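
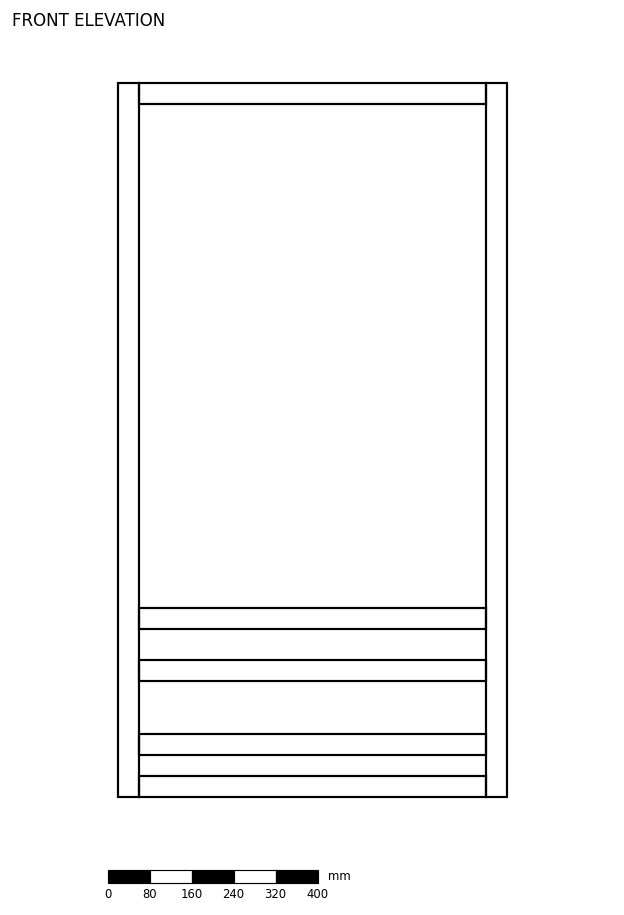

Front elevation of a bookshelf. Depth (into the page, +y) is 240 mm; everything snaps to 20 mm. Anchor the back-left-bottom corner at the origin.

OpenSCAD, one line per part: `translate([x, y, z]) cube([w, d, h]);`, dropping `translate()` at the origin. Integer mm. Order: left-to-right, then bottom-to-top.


cube([40, 240, 1360]);
translate([40, 0, 0]) cube([660, 240, 40]);
translate([40, 0, 80]) cube([660, 240, 40]);
translate([40, 0, 220]) cube([660, 240, 40]);
translate([40, 0, 320]) cube([660, 240, 40]);
translate([40, 0, 1320]) cube([660, 240, 40]);
translate([700, 0, 0]) cube([40, 240, 1360]);


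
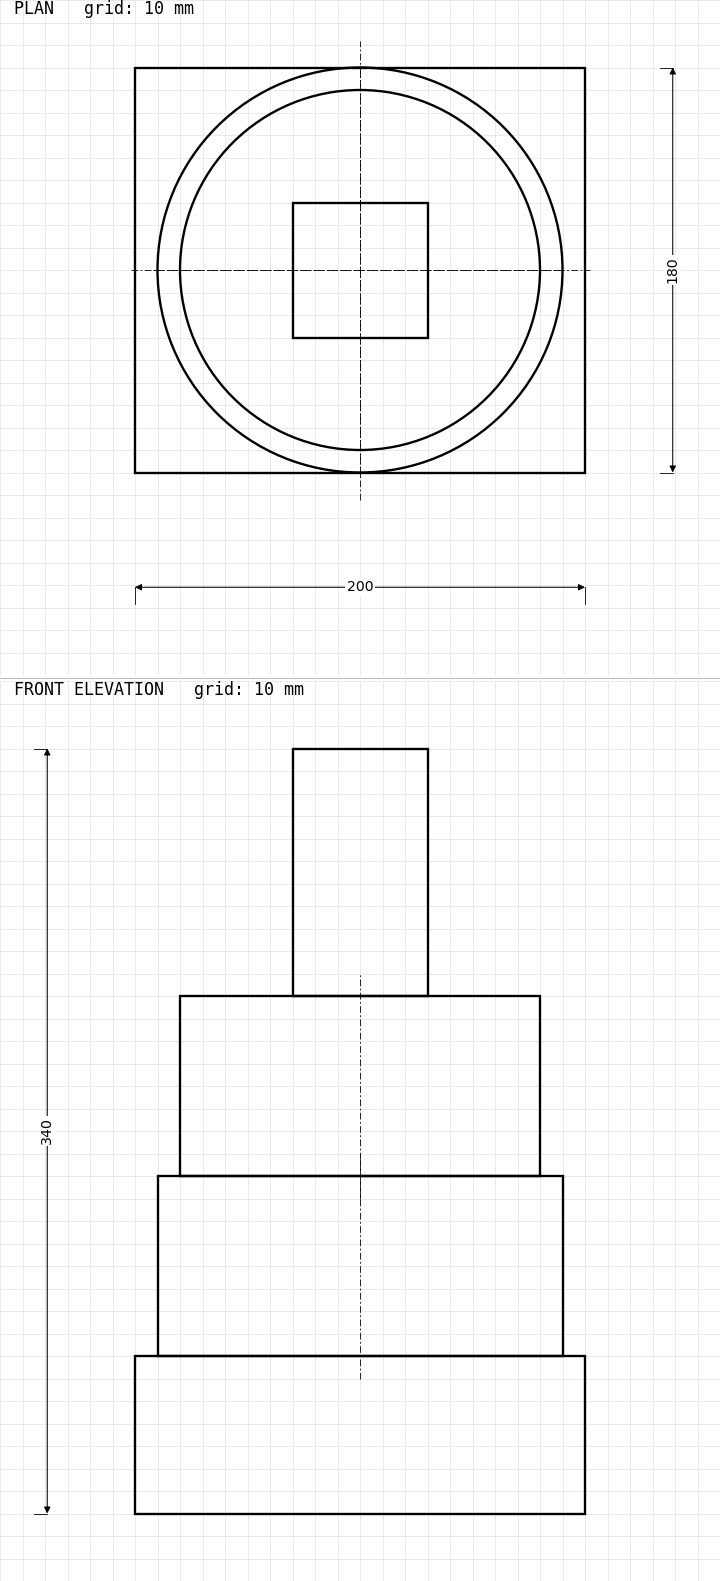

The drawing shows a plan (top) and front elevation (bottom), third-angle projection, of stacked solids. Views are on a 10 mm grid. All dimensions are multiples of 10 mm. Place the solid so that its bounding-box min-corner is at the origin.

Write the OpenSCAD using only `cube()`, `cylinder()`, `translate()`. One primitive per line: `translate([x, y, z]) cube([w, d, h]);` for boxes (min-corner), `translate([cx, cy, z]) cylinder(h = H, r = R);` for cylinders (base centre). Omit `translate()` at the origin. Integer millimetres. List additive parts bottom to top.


cube([200, 180, 70]);
translate([100, 90, 70]) cylinder(h = 80, r = 90);
translate([100, 90, 150]) cylinder(h = 80, r = 80);
translate([70, 60, 230]) cube([60, 60, 110]);


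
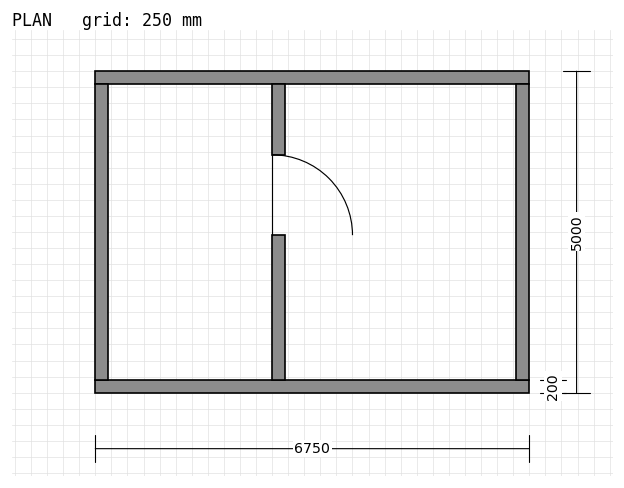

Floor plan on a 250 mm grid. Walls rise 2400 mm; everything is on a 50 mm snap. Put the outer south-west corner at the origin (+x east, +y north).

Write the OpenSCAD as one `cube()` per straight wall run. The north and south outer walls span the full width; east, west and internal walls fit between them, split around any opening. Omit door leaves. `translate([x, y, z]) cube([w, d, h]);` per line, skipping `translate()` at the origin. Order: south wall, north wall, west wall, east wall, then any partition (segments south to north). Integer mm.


cube([6750, 200, 2400]);
translate([0, 4800, 0]) cube([6750, 200, 2400]);
translate([0, 200, 0]) cube([200, 4600, 2400]);
translate([6550, 200, 0]) cube([200, 4600, 2400]);
translate([2750, 200, 0]) cube([200, 2250, 2400]);
translate([2750, 3700, 0]) cube([200, 1100, 2400]);


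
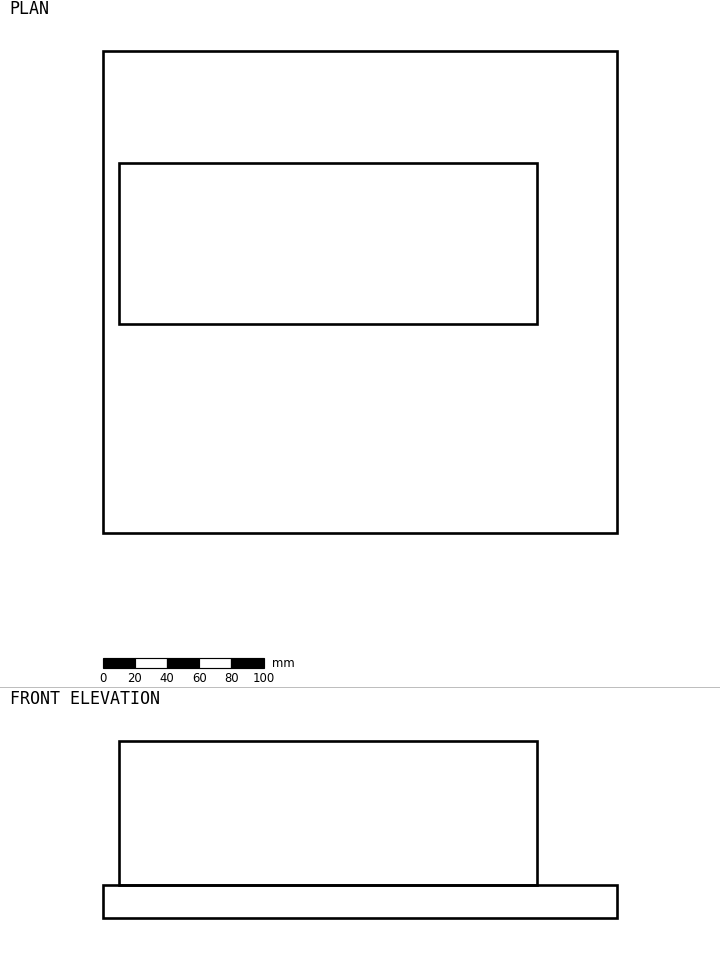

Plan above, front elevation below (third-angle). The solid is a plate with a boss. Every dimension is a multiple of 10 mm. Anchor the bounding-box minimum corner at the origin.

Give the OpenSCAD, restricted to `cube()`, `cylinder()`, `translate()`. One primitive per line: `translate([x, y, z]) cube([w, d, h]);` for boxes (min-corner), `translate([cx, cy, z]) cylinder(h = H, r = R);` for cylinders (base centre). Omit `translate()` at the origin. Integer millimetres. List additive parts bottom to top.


cube([320, 300, 20]);
translate([10, 130, 20]) cube([260, 100, 90]);


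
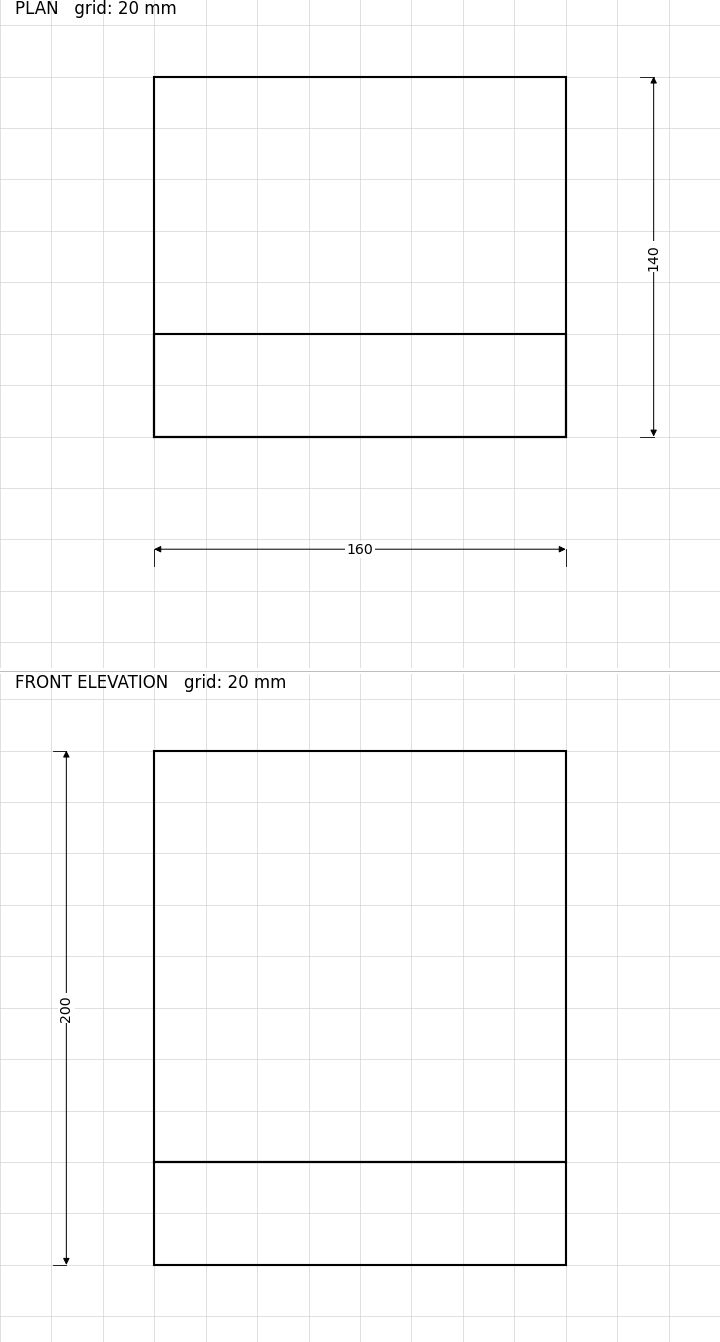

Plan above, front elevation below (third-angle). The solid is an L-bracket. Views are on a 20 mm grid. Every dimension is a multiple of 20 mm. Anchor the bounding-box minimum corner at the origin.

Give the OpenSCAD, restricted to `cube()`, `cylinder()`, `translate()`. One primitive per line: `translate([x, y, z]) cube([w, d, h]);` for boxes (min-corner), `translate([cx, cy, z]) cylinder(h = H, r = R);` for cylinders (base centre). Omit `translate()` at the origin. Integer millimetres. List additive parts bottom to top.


cube([160, 140, 40]);
translate([0, 0, 40]) cube([160, 40, 160]);


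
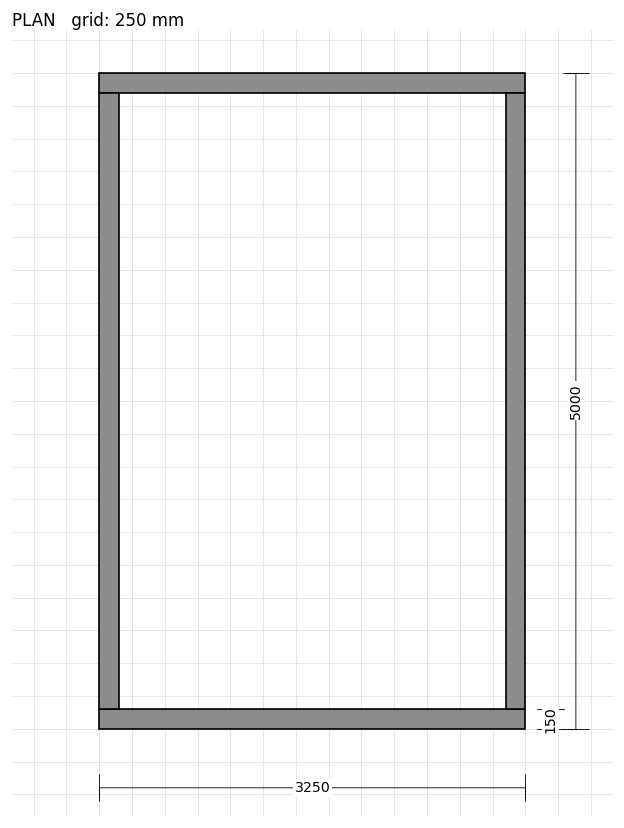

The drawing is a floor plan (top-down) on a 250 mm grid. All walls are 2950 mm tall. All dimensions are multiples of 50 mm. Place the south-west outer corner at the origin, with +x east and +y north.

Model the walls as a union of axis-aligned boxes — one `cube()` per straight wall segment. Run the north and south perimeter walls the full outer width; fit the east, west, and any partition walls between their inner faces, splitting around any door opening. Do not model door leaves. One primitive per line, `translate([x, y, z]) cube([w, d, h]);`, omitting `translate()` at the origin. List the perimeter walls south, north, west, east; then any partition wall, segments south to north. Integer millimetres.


cube([3250, 150, 2950]);
translate([0, 4850, 0]) cube([3250, 150, 2950]);
translate([0, 150, 0]) cube([150, 4700, 2950]);
translate([3100, 150, 0]) cube([150, 4700, 2950]);


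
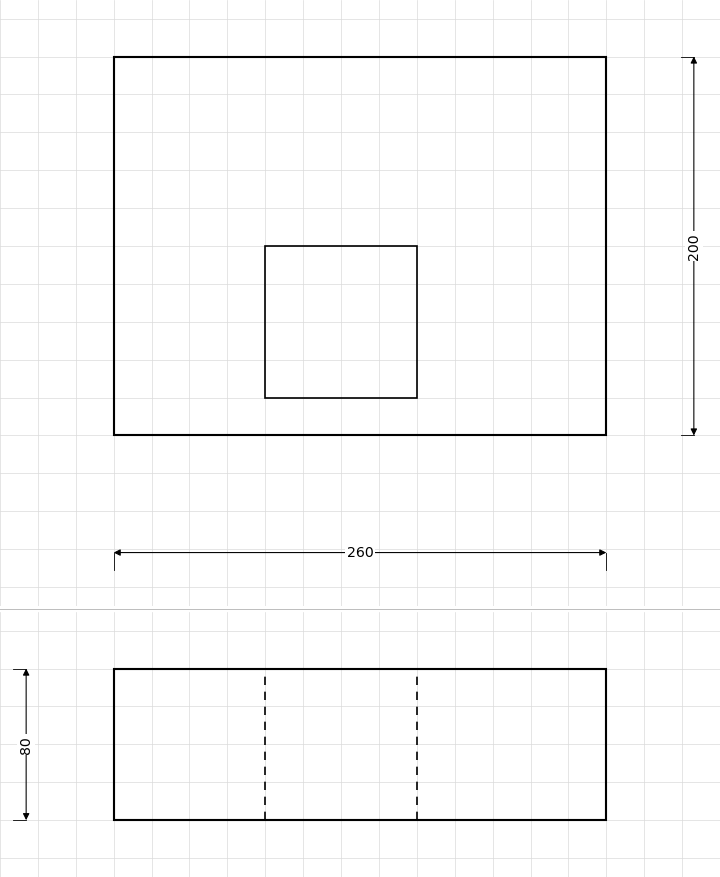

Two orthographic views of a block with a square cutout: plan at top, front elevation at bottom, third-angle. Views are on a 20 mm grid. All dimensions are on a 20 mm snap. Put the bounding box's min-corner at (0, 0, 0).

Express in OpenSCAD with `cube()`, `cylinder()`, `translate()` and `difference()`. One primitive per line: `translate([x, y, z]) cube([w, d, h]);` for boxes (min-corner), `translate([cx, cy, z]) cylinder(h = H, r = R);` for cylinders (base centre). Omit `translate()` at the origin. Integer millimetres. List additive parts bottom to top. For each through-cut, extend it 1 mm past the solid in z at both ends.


difference() {
  cube([260, 200, 80]);
  translate([80, 20, -1]) cube([80, 80, 82]);
}


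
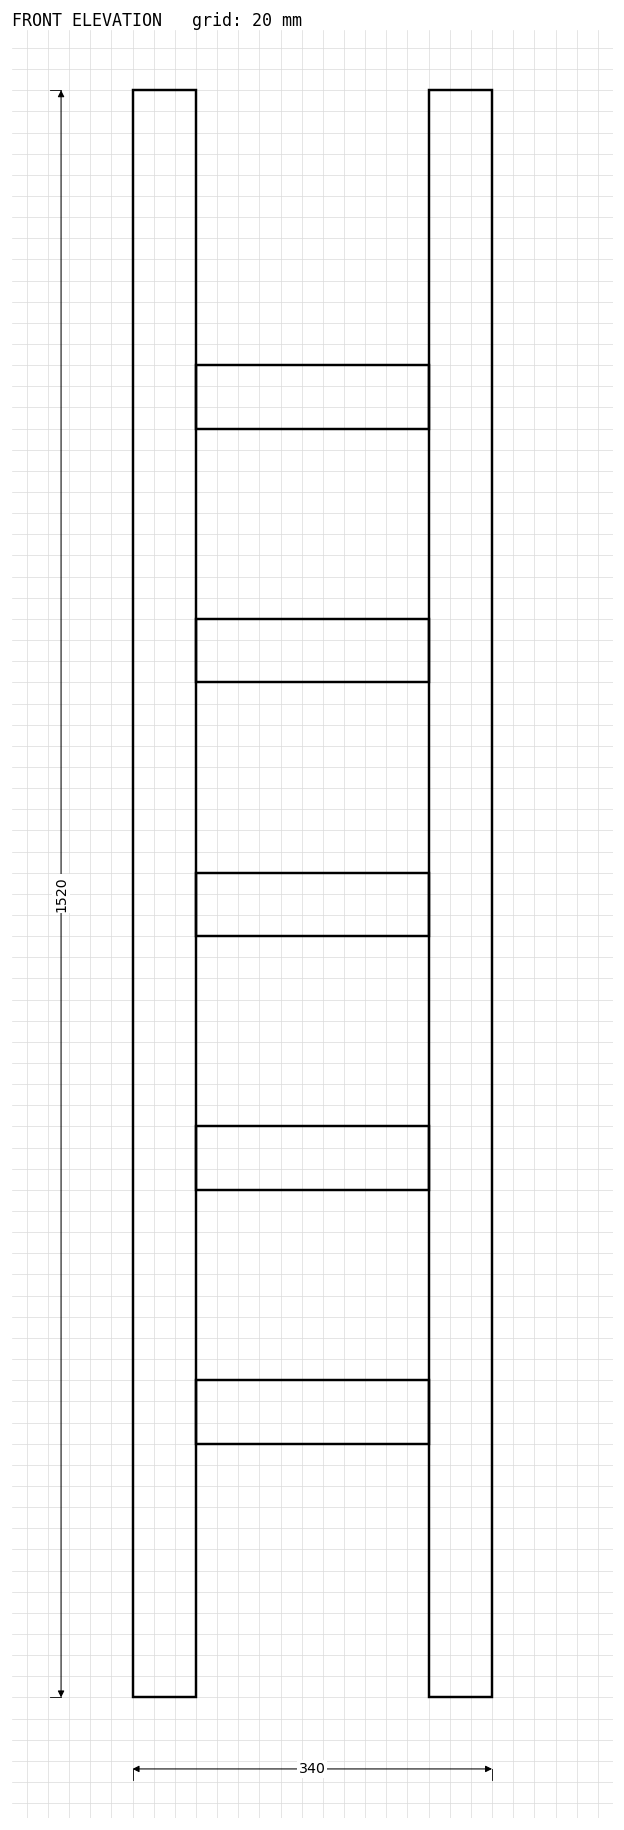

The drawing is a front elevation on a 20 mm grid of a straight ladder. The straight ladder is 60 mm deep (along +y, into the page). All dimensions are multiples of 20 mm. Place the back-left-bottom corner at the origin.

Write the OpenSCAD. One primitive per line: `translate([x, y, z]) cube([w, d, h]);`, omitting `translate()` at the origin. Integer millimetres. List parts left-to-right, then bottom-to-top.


cube([60, 60, 1520]);
translate([60, 0, 240]) cube([220, 60, 60]);
translate([60, 0, 480]) cube([220, 60, 60]);
translate([60, 0, 720]) cube([220, 60, 60]);
translate([60, 0, 960]) cube([220, 60, 60]);
translate([60, 0, 1200]) cube([220, 60, 60]);
translate([280, 0, 0]) cube([60, 60, 1520]);


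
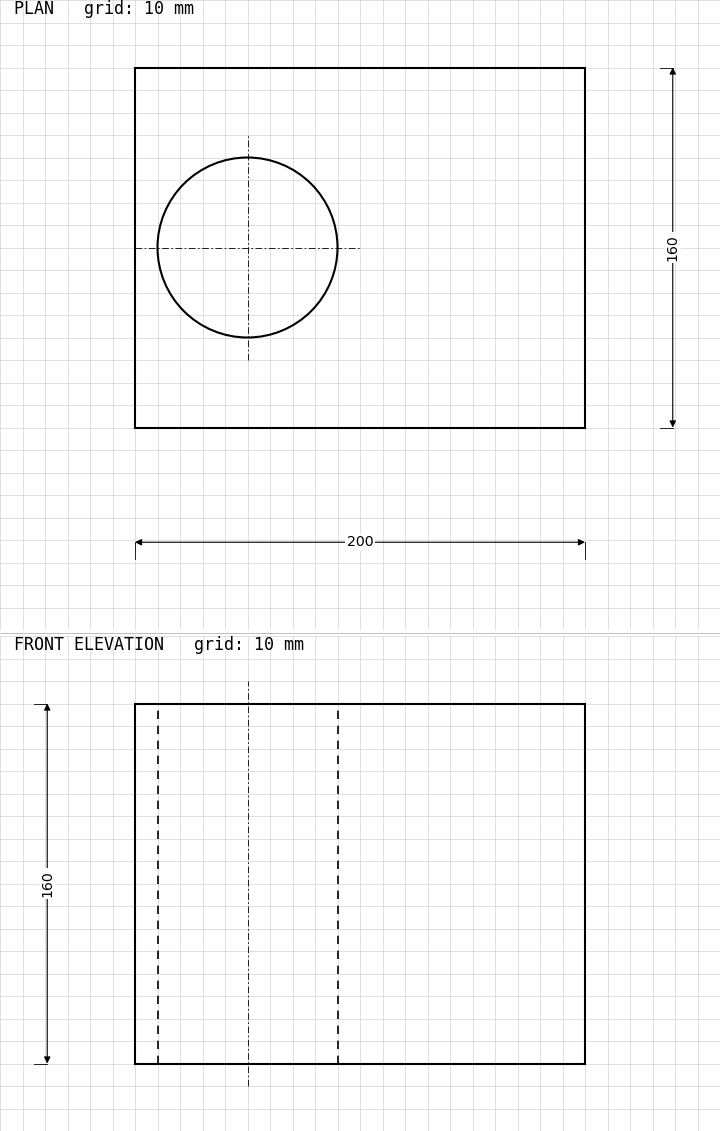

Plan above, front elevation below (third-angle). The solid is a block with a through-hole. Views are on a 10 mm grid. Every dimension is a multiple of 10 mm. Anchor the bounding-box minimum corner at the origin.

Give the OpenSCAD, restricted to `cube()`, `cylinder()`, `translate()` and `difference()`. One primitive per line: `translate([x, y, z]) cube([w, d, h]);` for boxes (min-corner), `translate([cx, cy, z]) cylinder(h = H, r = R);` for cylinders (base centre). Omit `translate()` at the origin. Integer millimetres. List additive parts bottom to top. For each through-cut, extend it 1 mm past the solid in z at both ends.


difference() {
  cube([200, 160, 160]);
  translate([50, 80, -1]) cylinder(h = 162, r = 40);
}


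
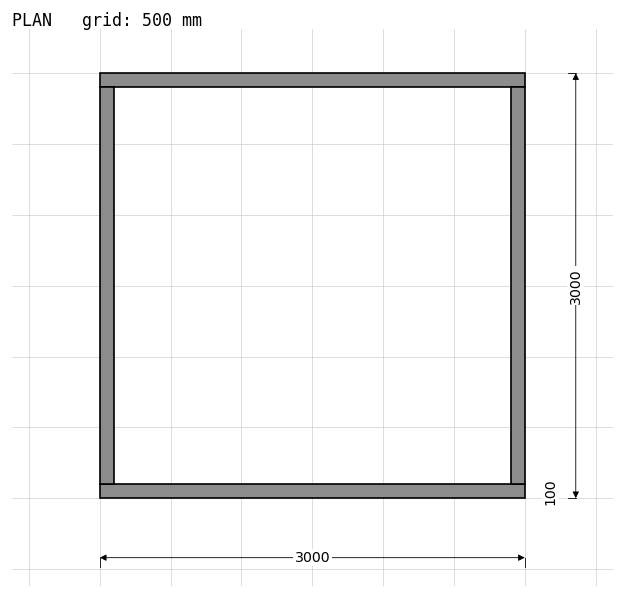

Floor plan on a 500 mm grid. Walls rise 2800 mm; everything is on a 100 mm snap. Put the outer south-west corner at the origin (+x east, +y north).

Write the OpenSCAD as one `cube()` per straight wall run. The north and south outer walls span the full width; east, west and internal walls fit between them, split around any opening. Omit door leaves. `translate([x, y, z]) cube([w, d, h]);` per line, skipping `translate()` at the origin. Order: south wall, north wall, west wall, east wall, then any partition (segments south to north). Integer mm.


cube([3000, 100, 2800]);
translate([0, 2900, 0]) cube([3000, 100, 2800]);
translate([0, 100, 0]) cube([100, 2800, 2800]);
translate([2900, 100, 0]) cube([100, 2800, 2800]);


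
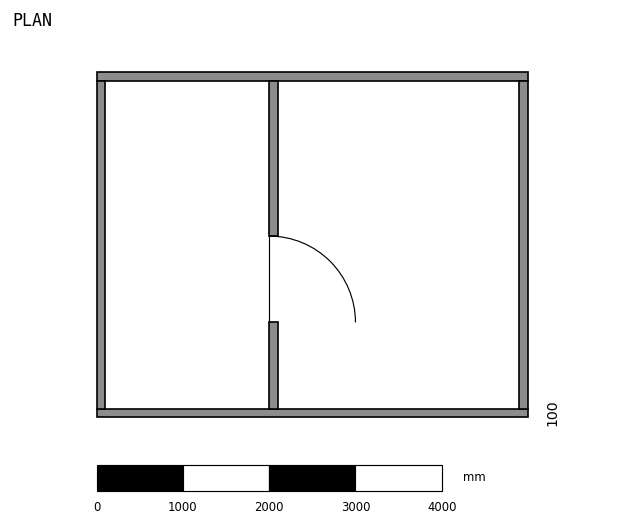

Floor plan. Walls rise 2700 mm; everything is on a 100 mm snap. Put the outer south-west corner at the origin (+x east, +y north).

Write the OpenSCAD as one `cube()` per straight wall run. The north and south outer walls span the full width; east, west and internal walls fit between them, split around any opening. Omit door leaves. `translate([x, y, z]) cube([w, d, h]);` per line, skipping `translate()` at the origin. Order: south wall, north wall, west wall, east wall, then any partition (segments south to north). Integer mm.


cube([5000, 100, 2700]);
translate([0, 3900, 0]) cube([5000, 100, 2700]);
translate([0, 100, 0]) cube([100, 3800, 2700]);
translate([4900, 100, 0]) cube([100, 3800, 2700]);
translate([2000, 100, 0]) cube([100, 1000, 2700]);
translate([2000, 2100, 0]) cube([100, 1800, 2700]);


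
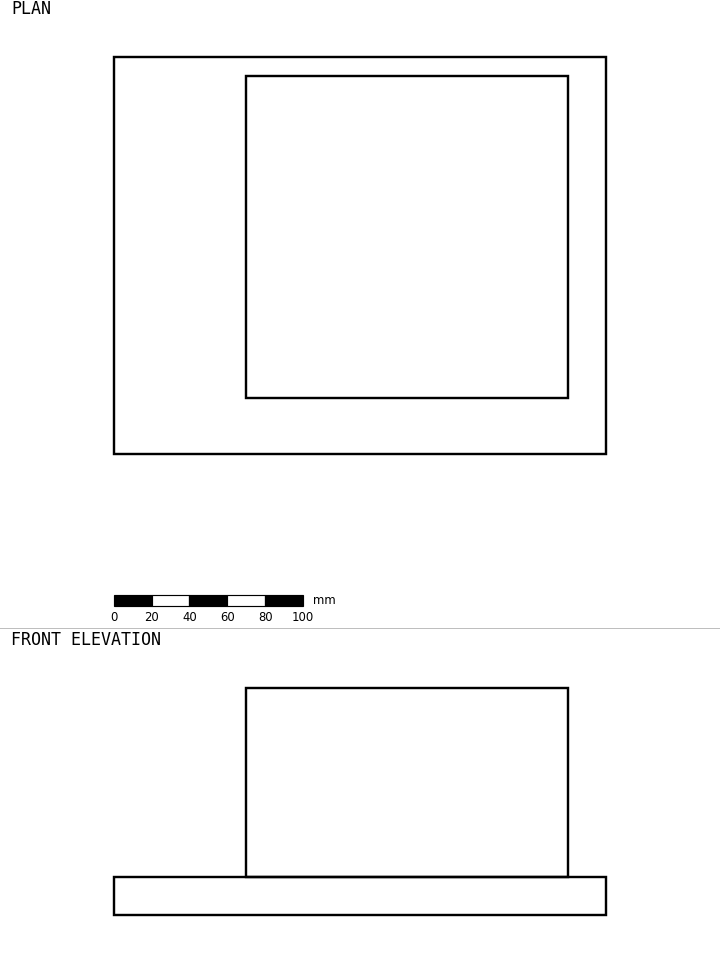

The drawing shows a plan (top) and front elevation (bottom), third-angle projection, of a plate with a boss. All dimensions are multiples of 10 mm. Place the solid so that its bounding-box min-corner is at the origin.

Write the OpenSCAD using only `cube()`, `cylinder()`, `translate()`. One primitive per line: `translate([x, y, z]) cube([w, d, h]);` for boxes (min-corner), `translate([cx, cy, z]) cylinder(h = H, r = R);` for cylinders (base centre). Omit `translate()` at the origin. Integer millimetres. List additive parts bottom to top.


cube([260, 210, 20]);
translate([70, 30, 20]) cube([170, 170, 100]);


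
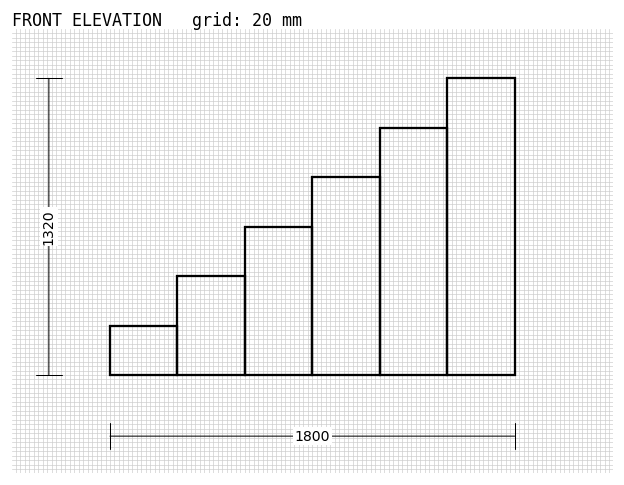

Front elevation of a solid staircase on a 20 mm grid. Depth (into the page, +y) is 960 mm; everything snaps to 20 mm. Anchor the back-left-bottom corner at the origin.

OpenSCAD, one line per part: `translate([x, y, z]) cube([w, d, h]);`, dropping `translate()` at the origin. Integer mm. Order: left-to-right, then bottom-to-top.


cube([300, 960, 220]);
translate([300, 0, 0]) cube([300, 960, 440]);
translate([600, 0, 0]) cube([300, 960, 660]);
translate([900, 0, 0]) cube([300, 960, 880]);
translate([1200, 0, 0]) cube([300, 960, 1100]);
translate([1500, 0, 0]) cube([300, 960, 1320]);


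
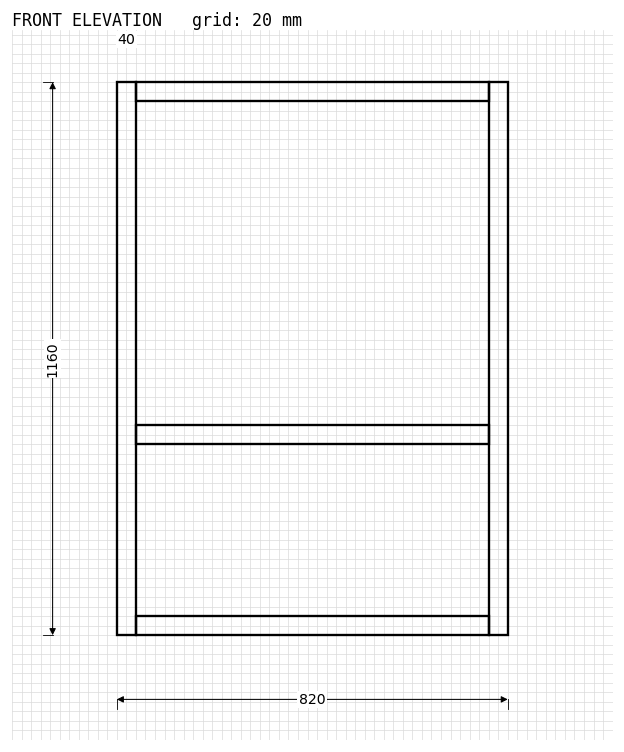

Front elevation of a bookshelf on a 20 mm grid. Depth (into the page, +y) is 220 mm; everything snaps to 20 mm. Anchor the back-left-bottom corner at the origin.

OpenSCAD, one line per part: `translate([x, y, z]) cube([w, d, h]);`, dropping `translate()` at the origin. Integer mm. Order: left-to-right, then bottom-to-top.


cube([40, 220, 1160]);
translate([40, 0, 0]) cube([740, 220, 40]);
translate([40, 0, 400]) cube([740, 220, 40]);
translate([40, 0, 1120]) cube([740, 220, 40]);
translate([780, 0, 0]) cube([40, 220, 1160]);


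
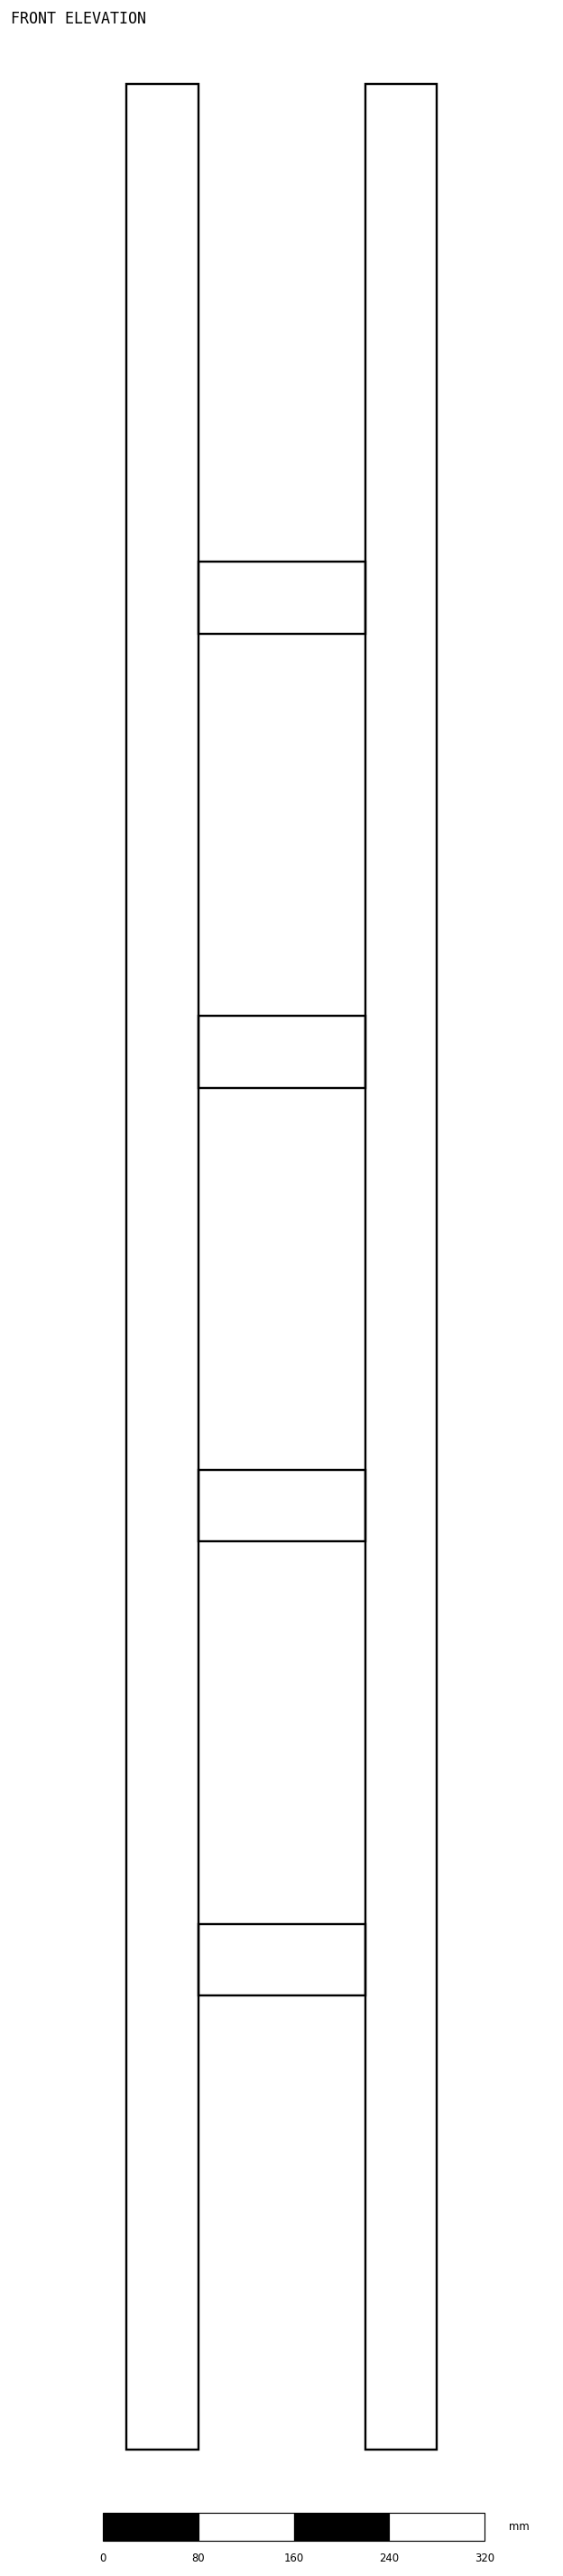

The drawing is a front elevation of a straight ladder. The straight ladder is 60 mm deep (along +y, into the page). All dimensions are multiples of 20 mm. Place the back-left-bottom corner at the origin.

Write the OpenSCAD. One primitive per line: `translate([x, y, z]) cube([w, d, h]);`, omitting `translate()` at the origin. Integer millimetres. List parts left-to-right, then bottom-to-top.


cube([60, 60, 1980]);
translate([60, 0, 380]) cube([140, 60, 60]);
translate([60, 0, 760]) cube([140, 60, 60]);
translate([60, 0, 1140]) cube([140, 60, 60]);
translate([60, 0, 1520]) cube([140, 60, 60]);
translate([200, 0, 0]) cube([60, 60, 1980]);


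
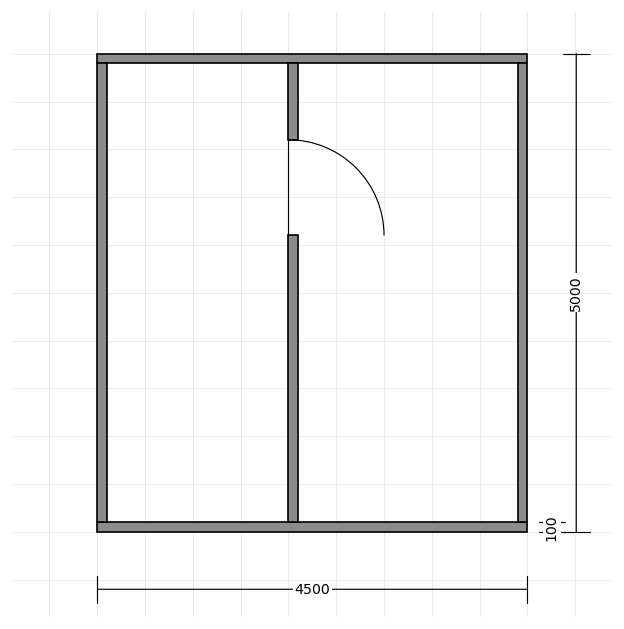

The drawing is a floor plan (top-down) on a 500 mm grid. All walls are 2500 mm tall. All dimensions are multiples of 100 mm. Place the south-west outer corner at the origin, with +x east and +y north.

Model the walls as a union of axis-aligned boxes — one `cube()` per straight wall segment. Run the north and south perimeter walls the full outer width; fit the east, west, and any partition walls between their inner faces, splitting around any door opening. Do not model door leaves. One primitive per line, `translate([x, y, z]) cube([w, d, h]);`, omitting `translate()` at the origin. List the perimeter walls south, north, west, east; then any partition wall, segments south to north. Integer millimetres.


cube([4500, 100, 2500]);
translate([0, 4900, 0]) cube([4500, 100, 2500]);
translate([0, 100, 0]) cube([100, 4800, 2500]);
translate([4400, 100, 0]) cube([100, 4800, 2500]);
translate([2000, 100, 0]) cube([100, 3000, 2500]);
translate([2000, 4100, 0]) cube([100, 800, 2500]);


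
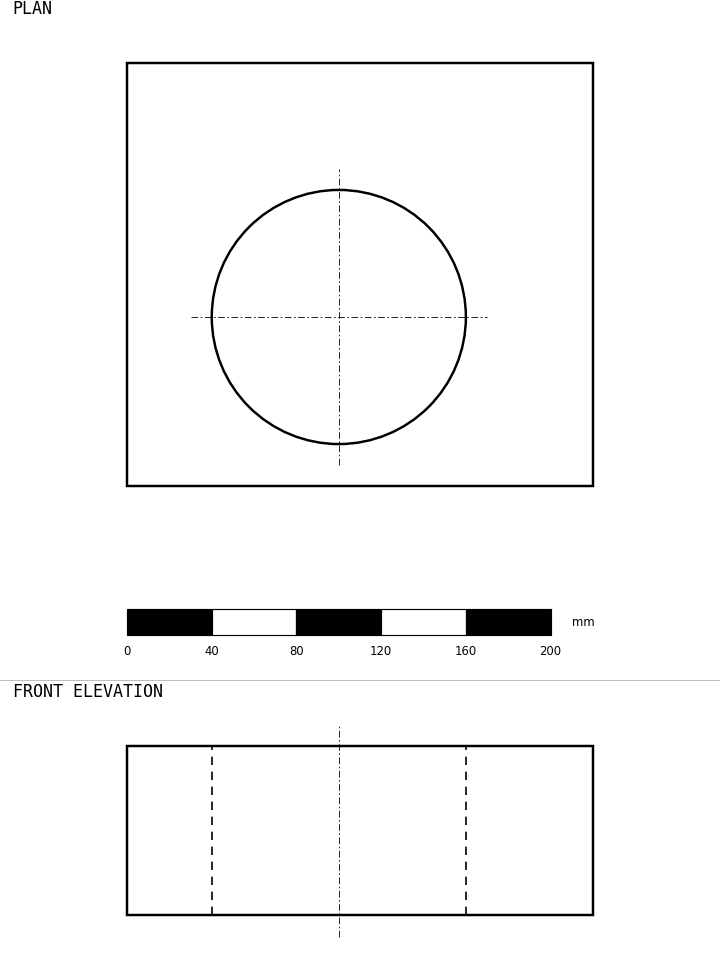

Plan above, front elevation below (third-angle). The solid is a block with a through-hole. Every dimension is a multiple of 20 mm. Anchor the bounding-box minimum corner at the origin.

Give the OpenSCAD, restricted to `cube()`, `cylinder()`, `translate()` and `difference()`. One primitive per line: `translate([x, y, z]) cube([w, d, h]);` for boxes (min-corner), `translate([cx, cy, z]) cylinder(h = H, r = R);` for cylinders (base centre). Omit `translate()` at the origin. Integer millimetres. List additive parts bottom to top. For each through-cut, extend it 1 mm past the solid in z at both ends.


difference() {
  cube([220, 200, 80]);
  translate([100, 80, -1]) cylinder(h = 82, r = 60);
}


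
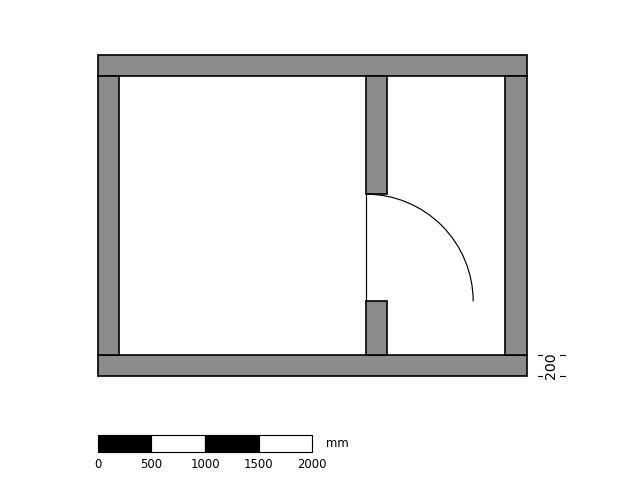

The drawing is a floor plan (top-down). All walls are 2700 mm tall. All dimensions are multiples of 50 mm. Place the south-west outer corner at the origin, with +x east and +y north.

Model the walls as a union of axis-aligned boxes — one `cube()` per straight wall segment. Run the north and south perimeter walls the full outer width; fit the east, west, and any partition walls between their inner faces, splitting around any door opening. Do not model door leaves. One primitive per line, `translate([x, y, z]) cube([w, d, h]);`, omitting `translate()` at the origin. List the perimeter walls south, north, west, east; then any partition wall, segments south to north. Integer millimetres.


cube([4000, 200, 2700]);
translate([0, 2800, 0]) cube([4000, 200, 2700]);
translate([0, 200, 0]) cube([200, 2600, 2700]);
translate([3800, 200, 0]) cube([200, 2600, 2700]);
translate([2500, 200, 0]) cube([200, 500, 2700]);
translate([2500, 1700, 0]) cube([200, 1100, 2700]);


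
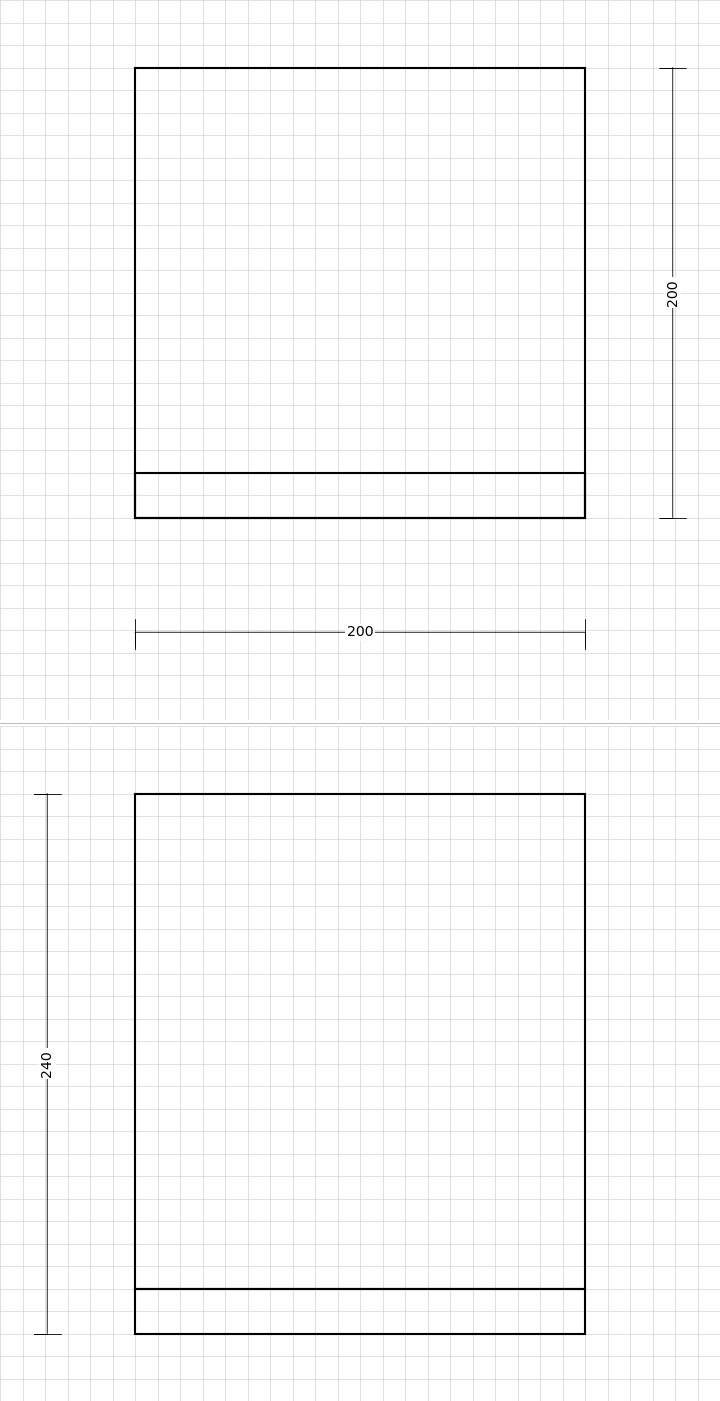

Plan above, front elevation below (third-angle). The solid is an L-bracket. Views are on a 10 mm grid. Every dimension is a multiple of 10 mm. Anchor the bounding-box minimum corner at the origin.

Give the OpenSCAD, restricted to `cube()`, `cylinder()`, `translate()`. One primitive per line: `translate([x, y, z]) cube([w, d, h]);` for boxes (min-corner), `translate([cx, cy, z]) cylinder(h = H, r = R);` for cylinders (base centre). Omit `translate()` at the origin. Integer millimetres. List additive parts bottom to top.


cube([200, 200, 20]);
translate([0, 0, 20]) cube([200, 20, 220]);


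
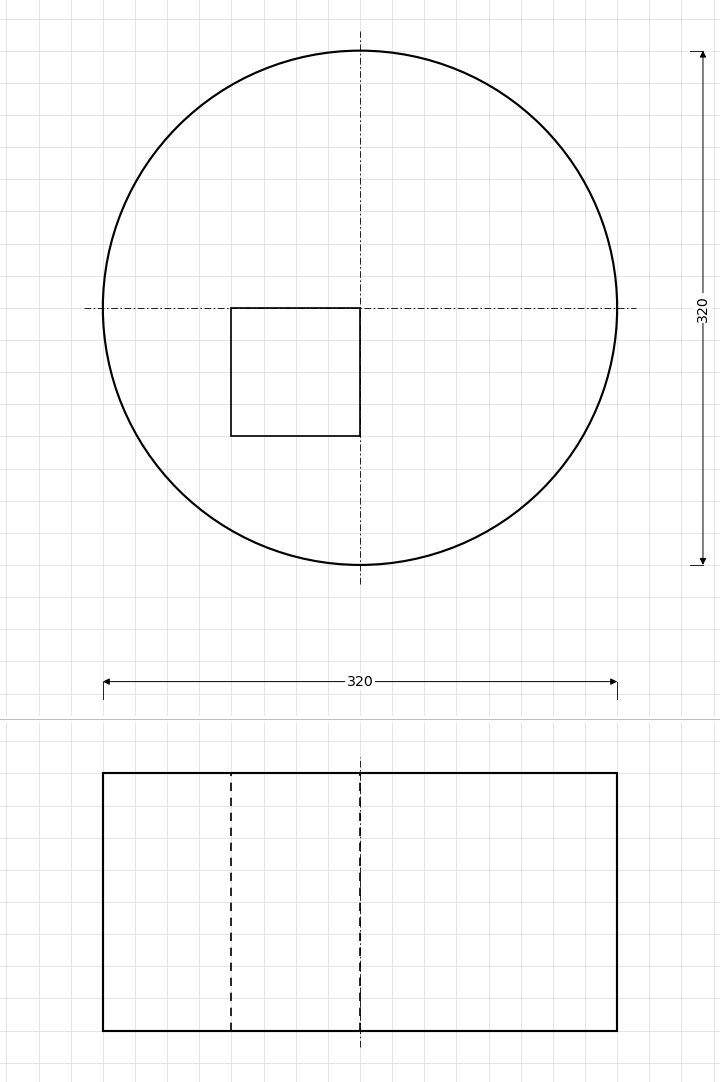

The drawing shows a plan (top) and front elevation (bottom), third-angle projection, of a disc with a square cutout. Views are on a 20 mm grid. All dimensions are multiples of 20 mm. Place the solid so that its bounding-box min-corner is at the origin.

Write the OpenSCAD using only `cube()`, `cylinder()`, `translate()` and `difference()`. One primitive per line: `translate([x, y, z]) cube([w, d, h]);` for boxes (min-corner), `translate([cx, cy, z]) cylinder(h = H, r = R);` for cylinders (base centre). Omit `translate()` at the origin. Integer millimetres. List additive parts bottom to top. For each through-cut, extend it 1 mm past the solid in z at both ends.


difference() {
  translate([160, 160, 0]) cylinder(h = 160, r = 160);
  translate([80, 80, -1]) cube([80, 80, 162]);
}


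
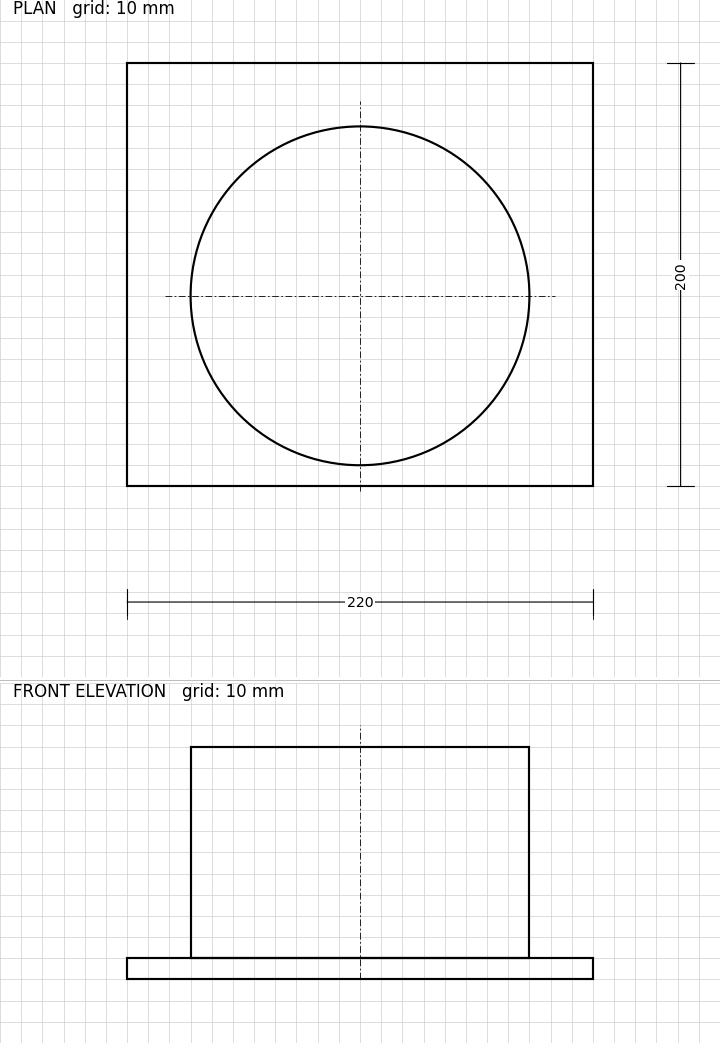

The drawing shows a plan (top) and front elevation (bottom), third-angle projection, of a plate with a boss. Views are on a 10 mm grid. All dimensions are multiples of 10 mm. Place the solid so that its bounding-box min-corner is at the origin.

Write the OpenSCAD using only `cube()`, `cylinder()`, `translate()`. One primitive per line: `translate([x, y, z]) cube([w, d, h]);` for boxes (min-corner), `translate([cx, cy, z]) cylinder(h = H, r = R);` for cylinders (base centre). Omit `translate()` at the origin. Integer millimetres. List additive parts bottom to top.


cube([220, 200, 10]);
translate([110, 90, 10]) cylinder(h = 100, r = 80);


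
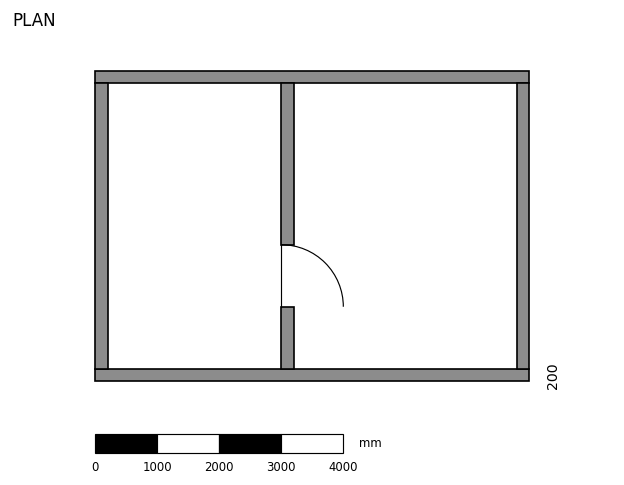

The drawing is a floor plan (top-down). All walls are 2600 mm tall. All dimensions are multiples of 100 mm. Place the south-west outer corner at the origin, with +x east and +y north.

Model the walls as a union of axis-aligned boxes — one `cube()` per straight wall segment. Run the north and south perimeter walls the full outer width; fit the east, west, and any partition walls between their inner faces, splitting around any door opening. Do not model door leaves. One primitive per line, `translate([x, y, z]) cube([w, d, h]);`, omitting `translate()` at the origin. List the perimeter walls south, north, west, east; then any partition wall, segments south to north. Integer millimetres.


cube([7000, 200, 2600]);
translate([0, 4800, 0]) cube([7000, 200, 2600]);
translate([0, 200, 0]) cube([200, 4600, 2600]);
translate([6800, 200, 0]) cube([200, 4600, 2600]);
translate([3000, 200, 0]) cube([200, 1000, 2600]);
translate([3000, 2200, 0]) cube([200, 2600, 2600]);


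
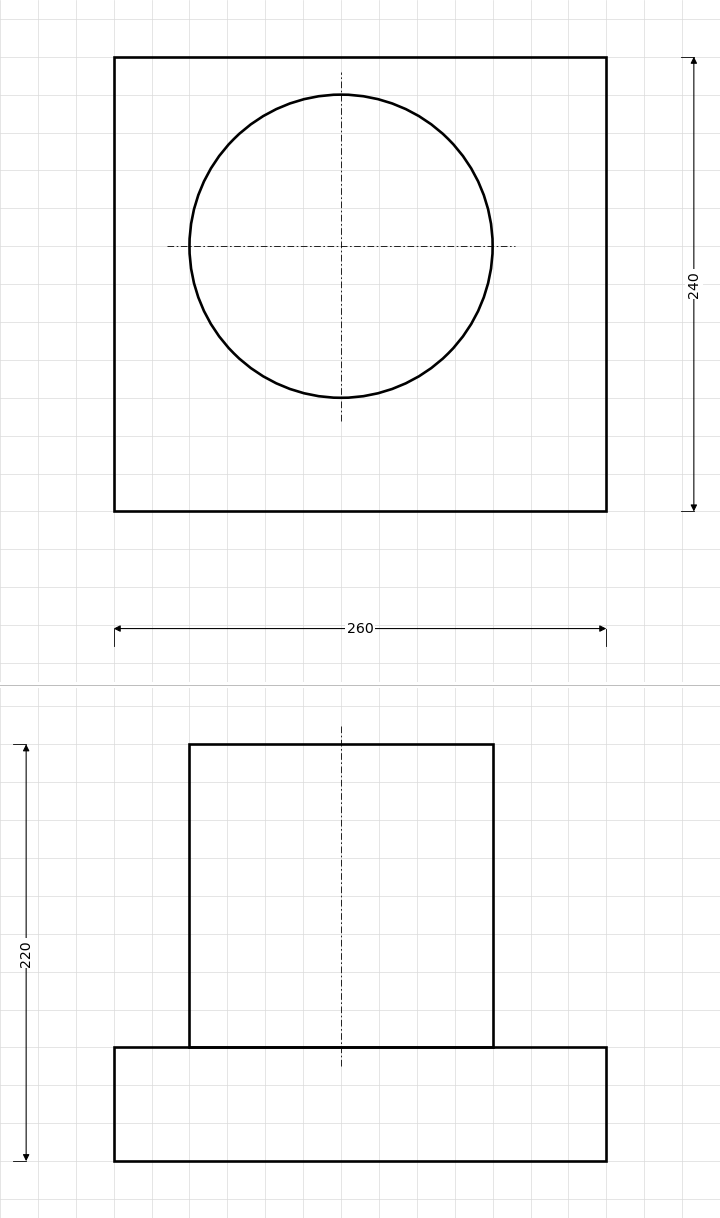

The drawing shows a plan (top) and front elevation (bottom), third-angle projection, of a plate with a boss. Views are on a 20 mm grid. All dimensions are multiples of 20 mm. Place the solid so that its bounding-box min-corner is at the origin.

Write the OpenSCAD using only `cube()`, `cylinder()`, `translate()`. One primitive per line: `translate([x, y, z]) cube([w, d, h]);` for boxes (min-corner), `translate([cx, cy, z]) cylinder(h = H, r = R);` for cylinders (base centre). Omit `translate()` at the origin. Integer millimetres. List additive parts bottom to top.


cube([260, 240, 60]);
translate([120, 140, 60]) cylinder(h = 160, r = 80);


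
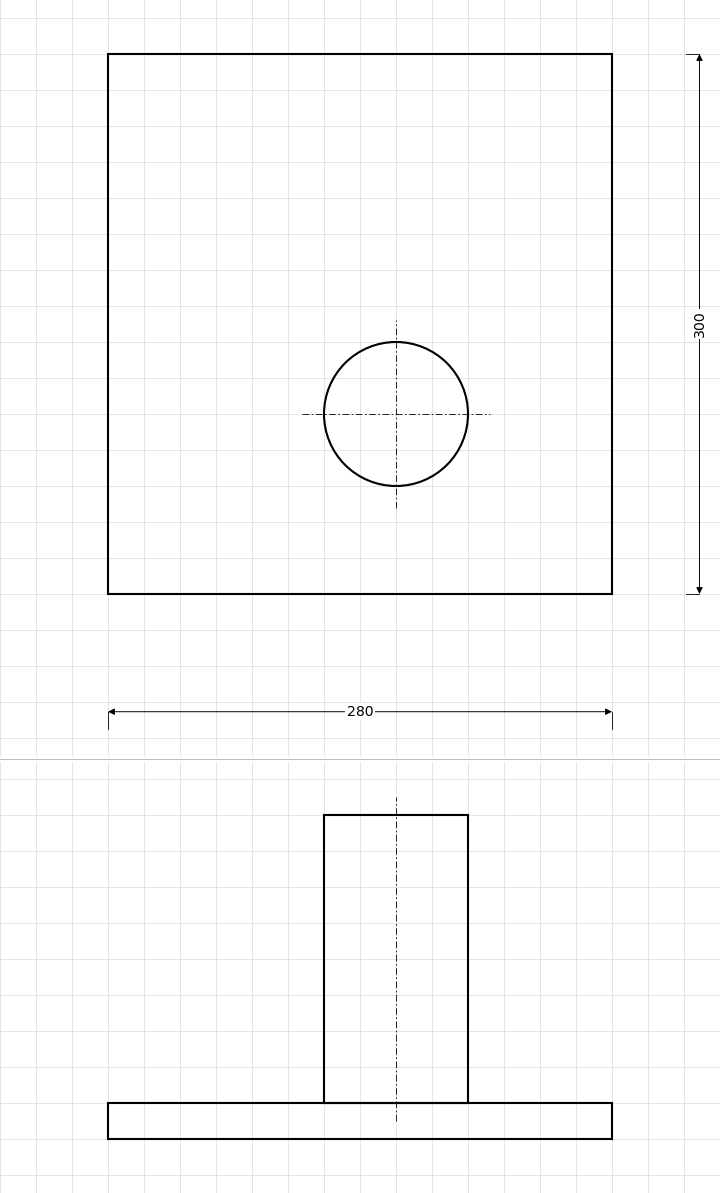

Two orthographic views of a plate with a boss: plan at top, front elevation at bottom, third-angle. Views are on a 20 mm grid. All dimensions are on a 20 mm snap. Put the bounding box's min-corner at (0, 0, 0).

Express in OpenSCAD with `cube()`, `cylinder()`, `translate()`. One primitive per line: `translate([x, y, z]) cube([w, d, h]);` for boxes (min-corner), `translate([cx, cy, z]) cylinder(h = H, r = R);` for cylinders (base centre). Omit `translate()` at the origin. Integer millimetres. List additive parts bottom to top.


cube([280, 300, 20]);
translate([160, 100, 20]) cylinder(h = 160, r = 40);


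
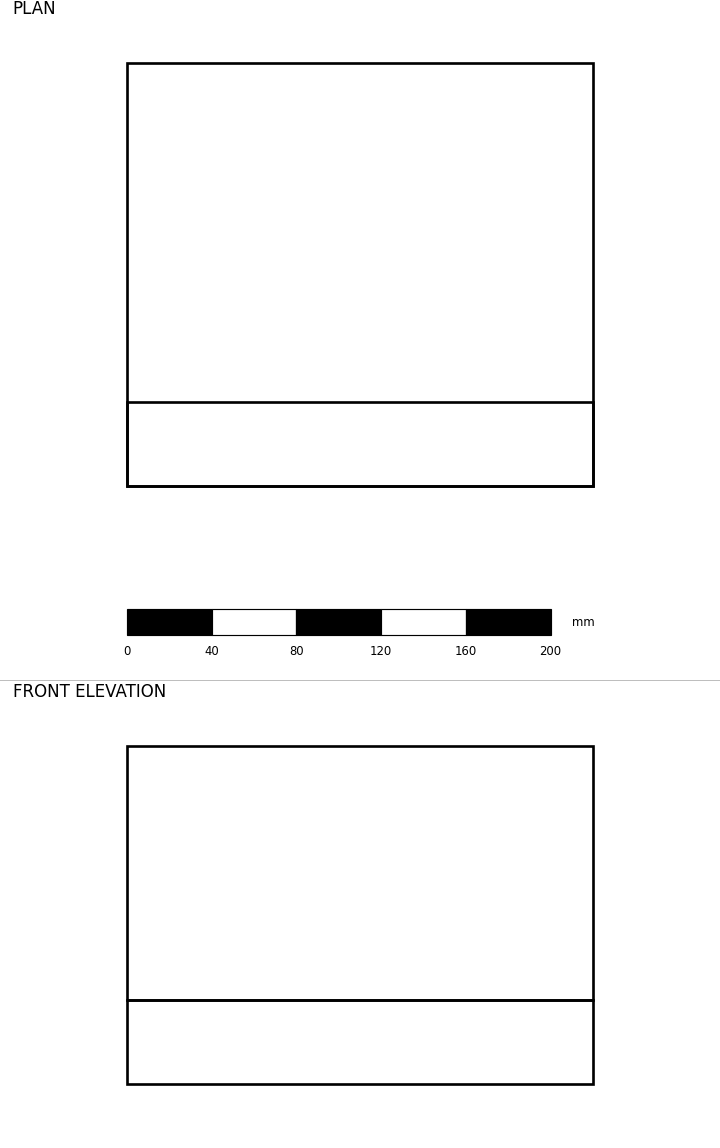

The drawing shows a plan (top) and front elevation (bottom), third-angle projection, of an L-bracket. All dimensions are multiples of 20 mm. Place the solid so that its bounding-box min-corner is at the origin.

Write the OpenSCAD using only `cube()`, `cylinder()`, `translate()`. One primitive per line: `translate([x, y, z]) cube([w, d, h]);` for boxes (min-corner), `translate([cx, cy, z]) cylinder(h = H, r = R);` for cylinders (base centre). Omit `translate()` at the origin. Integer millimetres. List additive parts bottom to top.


cube([220, 200, 40]);
translate([0, 0, 40]) cube([220, 40, 120]);


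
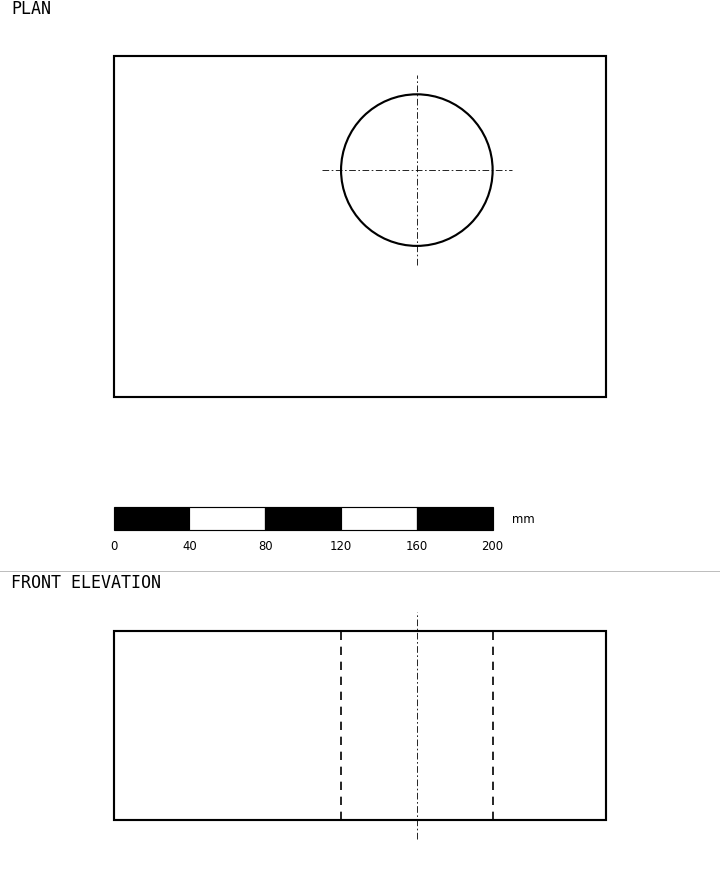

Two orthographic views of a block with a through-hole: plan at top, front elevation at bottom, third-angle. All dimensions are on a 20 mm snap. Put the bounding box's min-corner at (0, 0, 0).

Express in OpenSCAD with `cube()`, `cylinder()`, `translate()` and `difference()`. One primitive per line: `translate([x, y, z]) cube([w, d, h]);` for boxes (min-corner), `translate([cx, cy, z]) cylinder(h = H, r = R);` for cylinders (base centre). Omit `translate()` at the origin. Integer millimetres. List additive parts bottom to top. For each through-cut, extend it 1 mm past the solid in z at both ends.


difference() {
  cube([260, 180, 100]);
  translate([160, 120, -1]) cylinder(h = 102, r = 40);
}


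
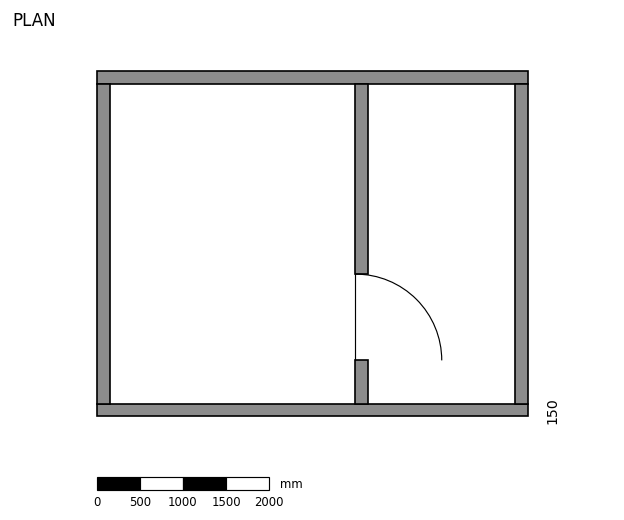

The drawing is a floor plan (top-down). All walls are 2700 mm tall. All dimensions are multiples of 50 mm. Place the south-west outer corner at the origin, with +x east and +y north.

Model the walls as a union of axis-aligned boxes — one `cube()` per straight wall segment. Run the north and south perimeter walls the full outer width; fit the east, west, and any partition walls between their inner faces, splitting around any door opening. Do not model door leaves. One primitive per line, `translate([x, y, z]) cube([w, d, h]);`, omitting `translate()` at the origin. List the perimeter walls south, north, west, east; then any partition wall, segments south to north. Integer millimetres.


cube([5000, 150, 2700]);
translate([0, 3850, 0]) cube([5000, 150, 2700]);
translate([0, 150, 0]) cube([150, 3700, 2700]);
translate([4850, 150, 0]) cube([150, 3700, 2700]);
translate([3000, 150, 0]) cube([150, 500, 2700]);
translate([3000, 1650, 0]) cube([150, 2200, 2700]);


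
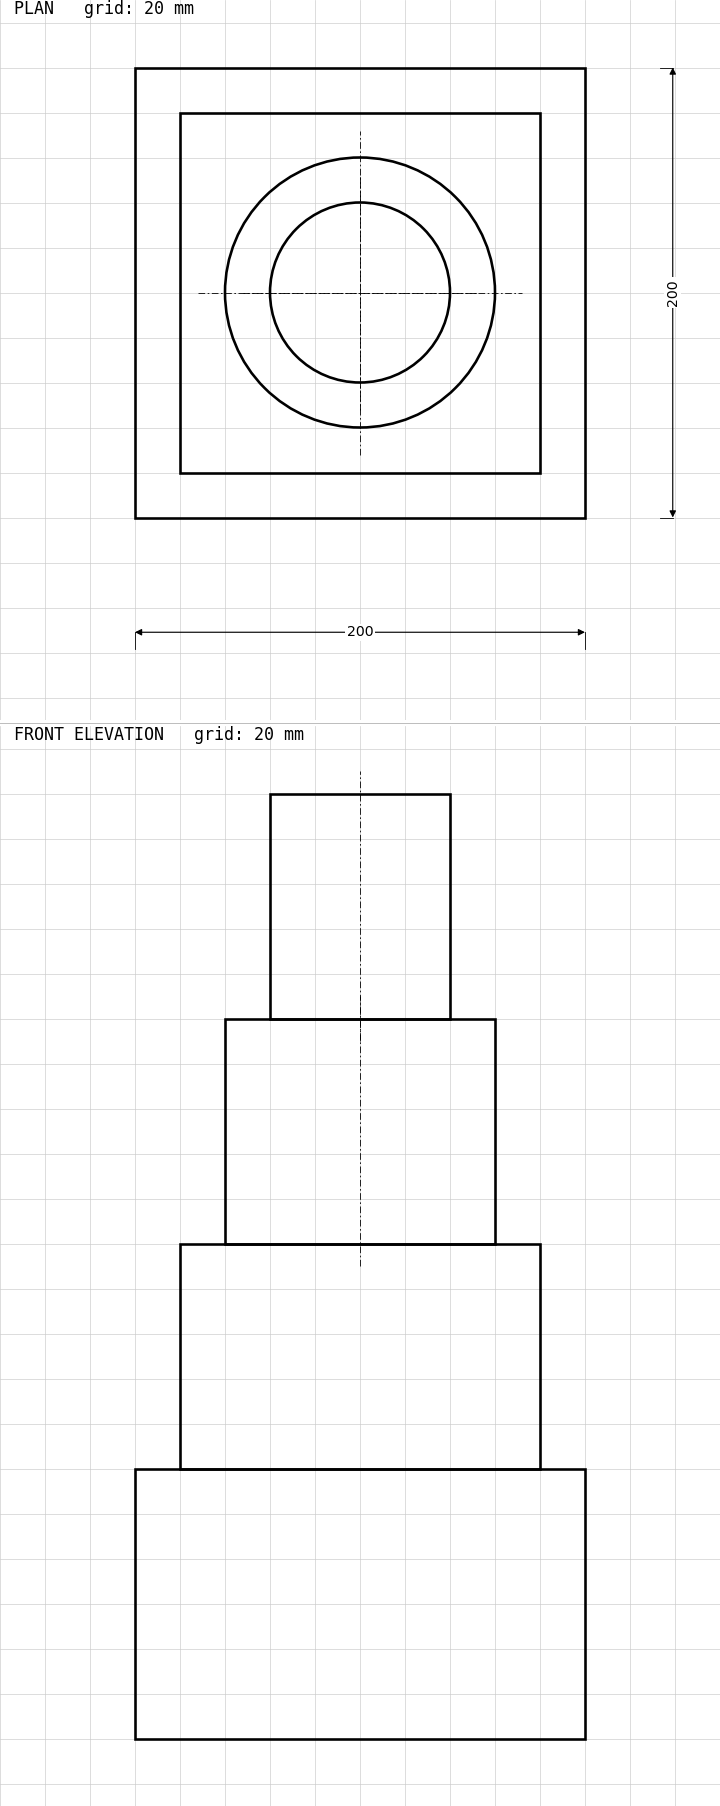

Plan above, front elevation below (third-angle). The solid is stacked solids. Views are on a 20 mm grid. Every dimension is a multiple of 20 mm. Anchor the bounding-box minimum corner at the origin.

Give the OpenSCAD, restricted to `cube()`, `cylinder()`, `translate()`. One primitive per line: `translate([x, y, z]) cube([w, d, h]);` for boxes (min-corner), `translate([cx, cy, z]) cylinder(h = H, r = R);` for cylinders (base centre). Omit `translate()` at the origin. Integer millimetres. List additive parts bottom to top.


cube([200, 200, 120]);
translate([20, 20, 120]) cube([160, 160, 100]);
translate([100, 100, 220]) cylinder(h = 100, r = 60);
translate([100, 100, 320]) cylinder(h = 100, r = 40);


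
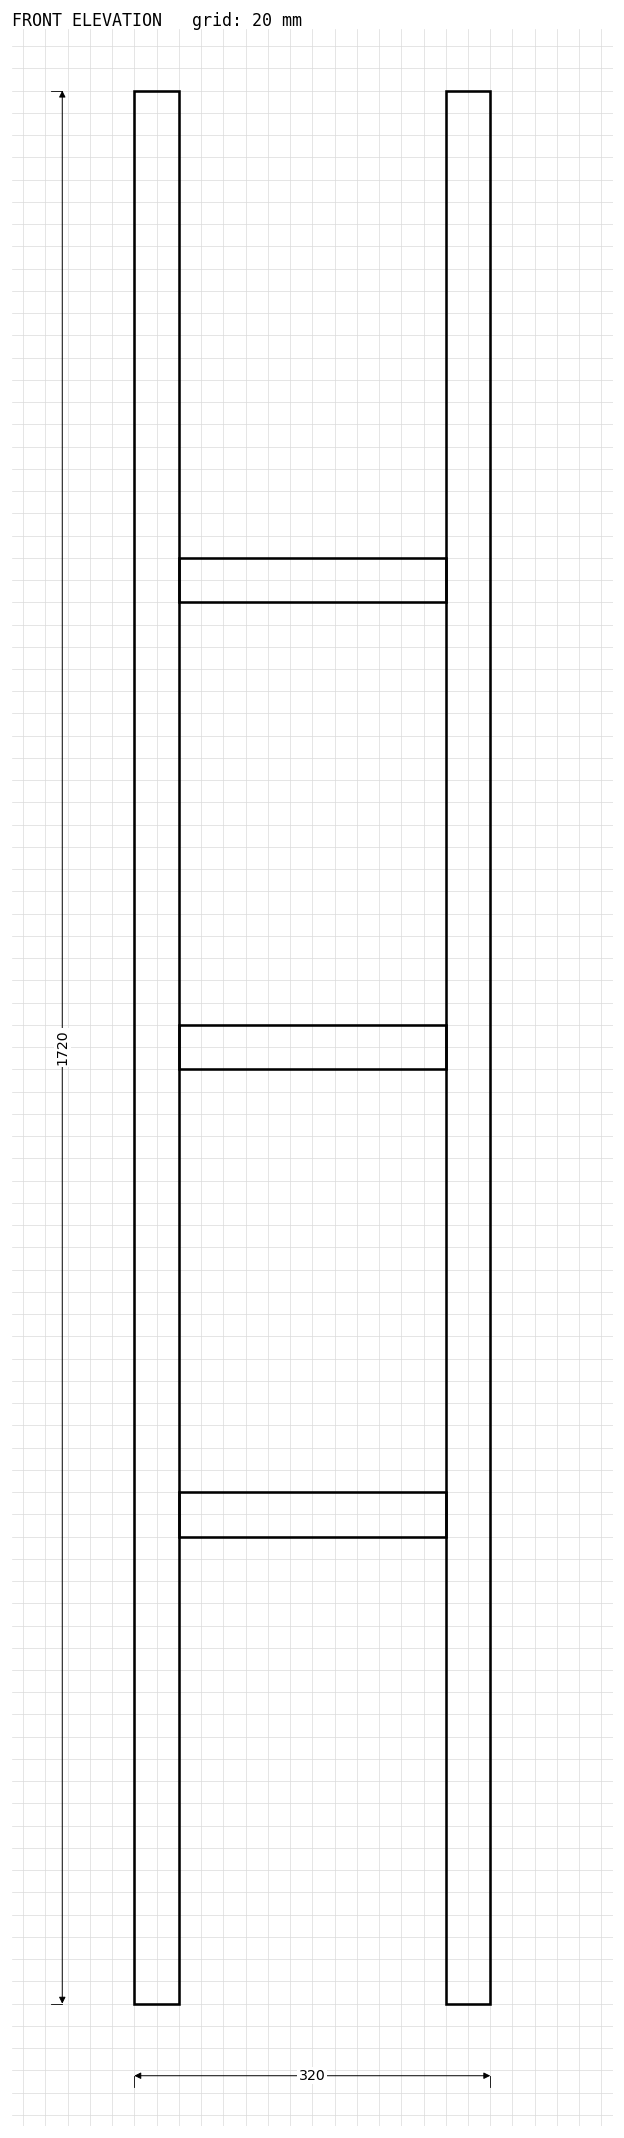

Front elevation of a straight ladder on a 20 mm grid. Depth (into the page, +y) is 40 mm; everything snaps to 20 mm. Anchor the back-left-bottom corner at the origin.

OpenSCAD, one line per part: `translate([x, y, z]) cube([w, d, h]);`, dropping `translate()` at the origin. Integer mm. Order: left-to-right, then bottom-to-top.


cube([40, 40, 1720]);
translate([40, 0, 420]) cube([240, 40, 40]);
translate([40, 0, 840]) cube([240, 40, 40]);
translate([40, 0, 1260]) cube([240, 40, 40]);
translate([280, 0, 0]) cube([40, 40, 1720]);


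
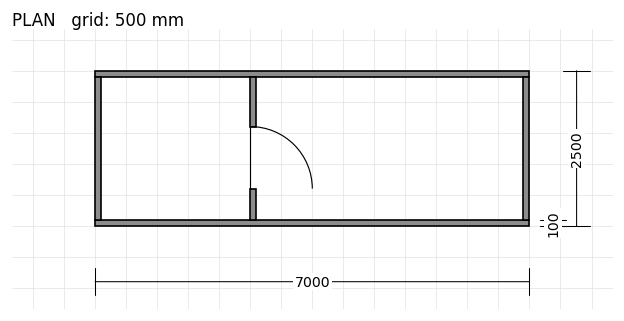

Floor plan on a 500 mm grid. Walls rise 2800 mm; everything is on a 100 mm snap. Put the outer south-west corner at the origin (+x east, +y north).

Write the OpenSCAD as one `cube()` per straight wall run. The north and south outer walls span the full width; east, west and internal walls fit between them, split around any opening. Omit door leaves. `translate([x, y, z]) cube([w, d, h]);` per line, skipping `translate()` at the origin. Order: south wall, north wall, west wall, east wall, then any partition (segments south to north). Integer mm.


cube([7000, 100, 2800]);
translate([0, 2400, 0]) cube([7000, 100, 2800]);
translate([0, 100, 0]) cube([100, 2300, 2800]);
translate([6900, 100, 0]) cube([100, 2300, 2800]);
translate([2500, 100, 0]) cube([100, 500, 2800]);
translate([2500, 1600, 0]) cube([100, 800, 2800]);


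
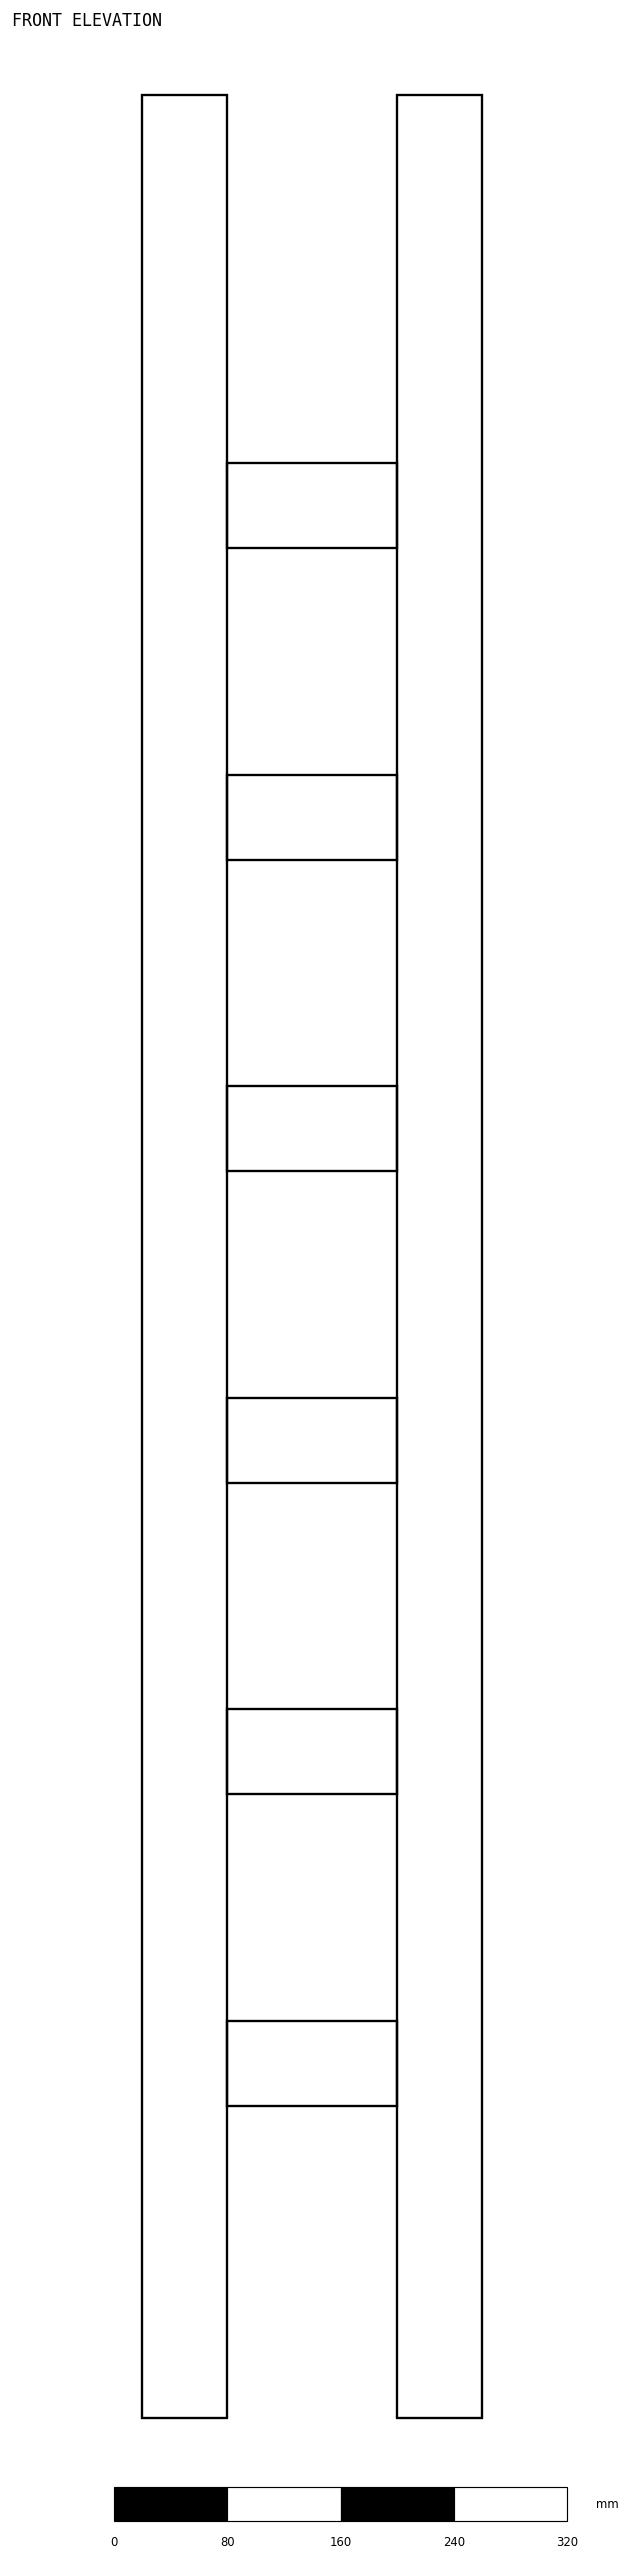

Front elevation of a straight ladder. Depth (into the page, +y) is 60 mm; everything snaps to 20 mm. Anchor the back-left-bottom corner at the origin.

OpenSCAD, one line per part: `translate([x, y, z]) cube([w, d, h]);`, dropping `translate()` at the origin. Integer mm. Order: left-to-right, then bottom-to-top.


cube([60, 60, 1640]);
translate([60, 0, 220]) cube([120, 60, 60]);
translate([60, 0, 440]) cube([120, 60, 60]);
translate([60, 0, 660]) cube([120, 60, 60]);
translate([60, 0, 880]) cube([120, 60, 60]);
translate([60, 0, 1100]) cube([120, 60, 60]);
translate([60, 0, 1320]) cube([120, 60, 60]);
translate([180, 0, 0]) cube([60, 60, 1640]);


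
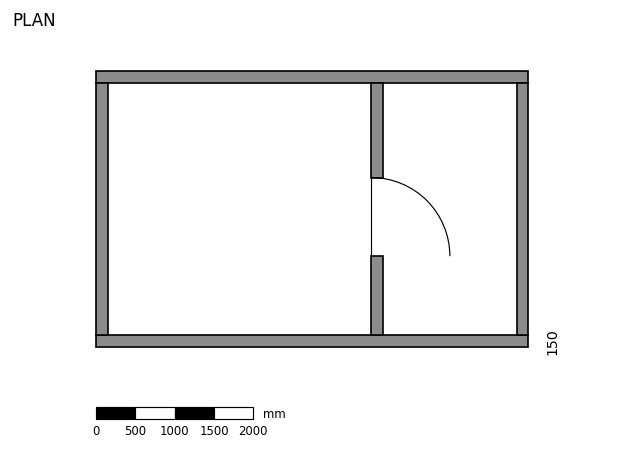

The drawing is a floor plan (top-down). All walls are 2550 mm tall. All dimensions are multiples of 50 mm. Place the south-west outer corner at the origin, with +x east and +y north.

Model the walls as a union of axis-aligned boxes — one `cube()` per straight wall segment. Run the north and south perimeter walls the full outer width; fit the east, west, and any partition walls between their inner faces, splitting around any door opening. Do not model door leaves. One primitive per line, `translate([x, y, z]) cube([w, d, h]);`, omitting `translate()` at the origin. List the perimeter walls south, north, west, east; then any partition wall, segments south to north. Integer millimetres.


cube([5500, 150, 2550]);
translate([0, 3350, 0]) cube([5500, 150, 2550]);
translate([0, 150, 0]) cube([150, 3200, 2550]);
translate([5350, 150, 0]) cube([150, 3200, 2550]);
translate([3500, 150, 0]) cube([150, 1000, 2550]);
translate([3500, 2150, 0]) cube([150, 1200, 2550]);
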